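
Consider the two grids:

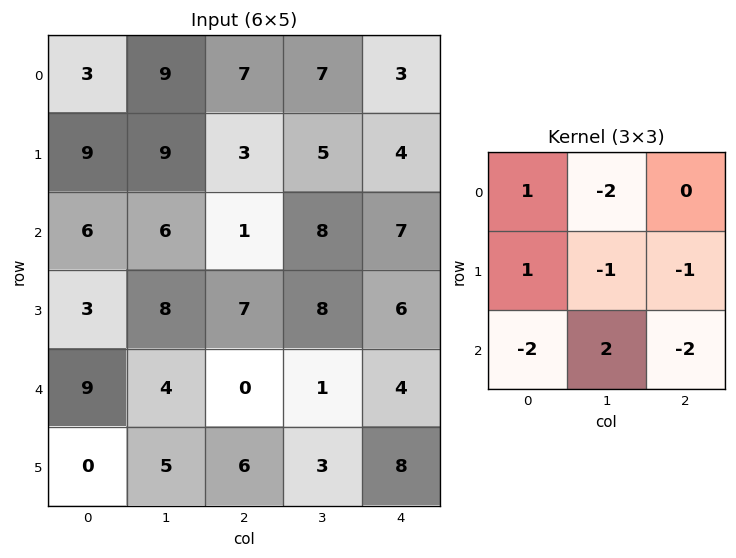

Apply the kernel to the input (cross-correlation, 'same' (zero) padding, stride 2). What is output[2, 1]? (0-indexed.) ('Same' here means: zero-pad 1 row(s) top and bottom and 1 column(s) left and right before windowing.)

-7

The receptive field on the zero-padded input at this output position is [8 7 8 / 4 0 1 / 5 6 3]. Elementwise product with the kernel and sum: 8·1 + 7·-2 + 4·1 + 0·-1 + 1·-1 + 5·-2 + 6·2 + 3·-2.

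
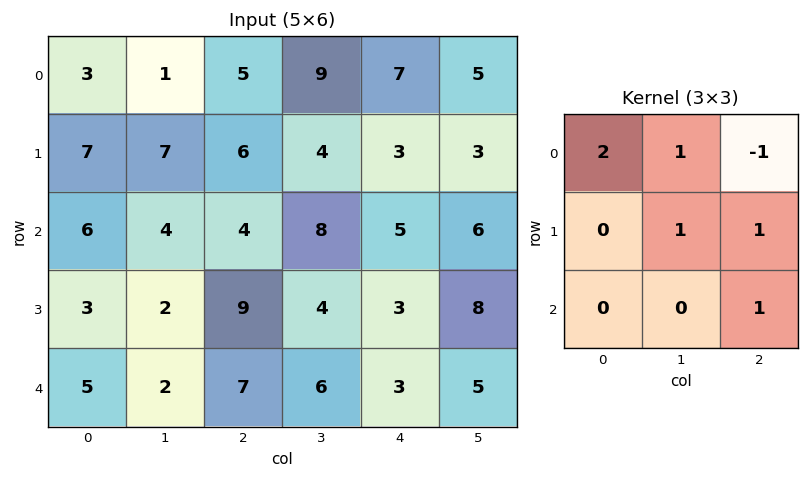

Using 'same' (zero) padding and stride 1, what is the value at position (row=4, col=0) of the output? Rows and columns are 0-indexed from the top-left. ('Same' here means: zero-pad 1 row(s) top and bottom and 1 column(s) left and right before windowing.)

The receptive field on the zero-padded input at this output position is [0 3 2 / 0 5 2 / 0 0 0]. Elementwise product with the kernel and sum: 0·2 + 3·1 + 2·-1 + 5·1 + 2·1 + 0·1.

8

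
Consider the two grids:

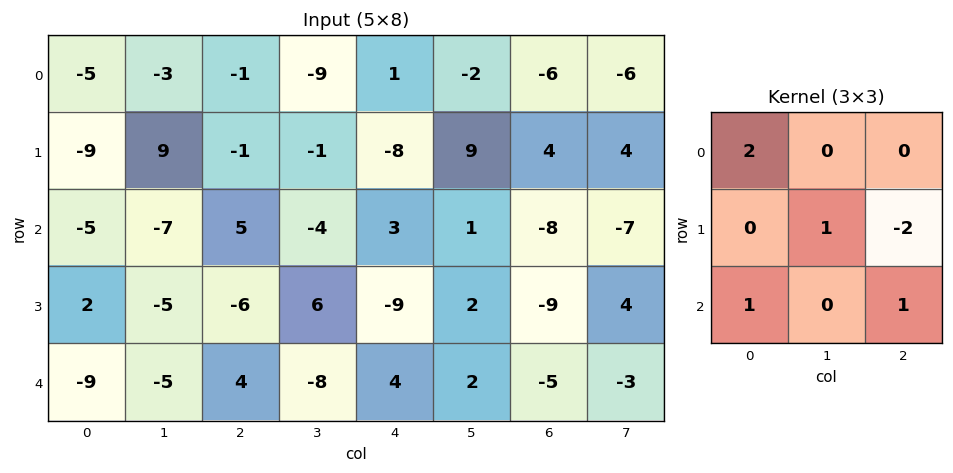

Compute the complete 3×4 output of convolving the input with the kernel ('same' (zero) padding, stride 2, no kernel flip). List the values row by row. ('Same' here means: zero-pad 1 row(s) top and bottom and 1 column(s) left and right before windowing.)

Output[0,0]: The receptive field on the zero-padded input at this output position is [0 0 0 / 0 -5 -3 / 0 -9 9]. Elementwise product with the kernel and sum: 0·2 + -5·1 + -3·-2 + 0·1 + 9·1.
Output[0,1]: The receptive field on the zero-padded input at this output position is [0 0 0 / -3 -1 -9 / 9 -1 -1]. Elementwise product with the kernel and sum: 0·2 + -1·1 + -9·-2 + 9·1 + -1·1.

10 25 13 19
4 32 7 30
1 10 12 5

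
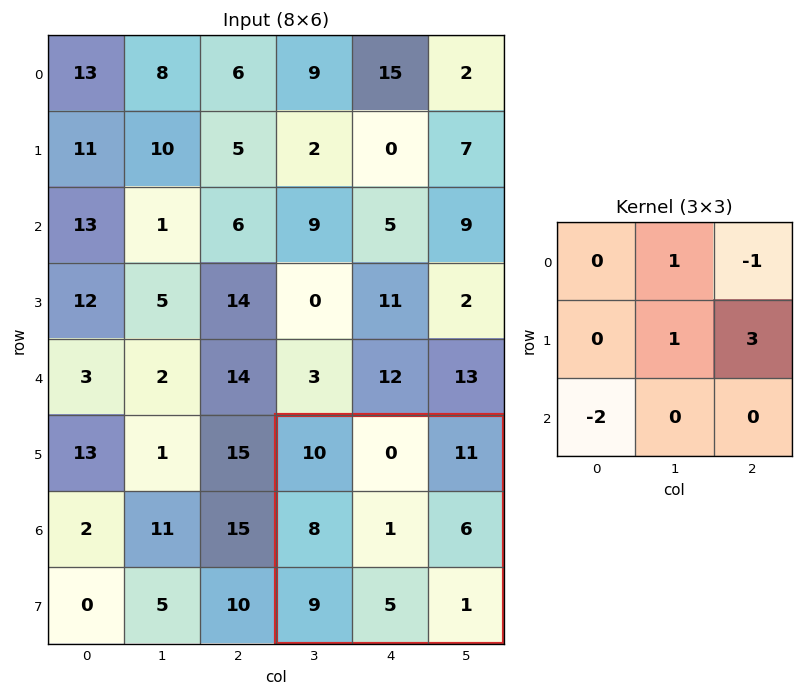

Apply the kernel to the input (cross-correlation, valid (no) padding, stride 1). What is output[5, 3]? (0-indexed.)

The receptive field on the input at this output position is [10 0 11 / 8 1 6 / 9 5 1]. Elementwise product with the kernel and sum: 0·1 + 11·-1 + 1·1 + 6·3 + 9·-2.

-10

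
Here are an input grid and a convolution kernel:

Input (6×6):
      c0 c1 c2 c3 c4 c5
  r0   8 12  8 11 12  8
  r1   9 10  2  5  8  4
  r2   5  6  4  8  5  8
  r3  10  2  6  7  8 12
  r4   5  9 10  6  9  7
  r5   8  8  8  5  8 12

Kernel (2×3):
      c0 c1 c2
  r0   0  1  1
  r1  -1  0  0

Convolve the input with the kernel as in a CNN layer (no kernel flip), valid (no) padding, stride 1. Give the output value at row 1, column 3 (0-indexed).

4

The receptive field on the input at this output position is [5 8 4 / 8 5 8]. Elementwise product with the kernel and sum: 8·1 + 4·1 + 8·-1.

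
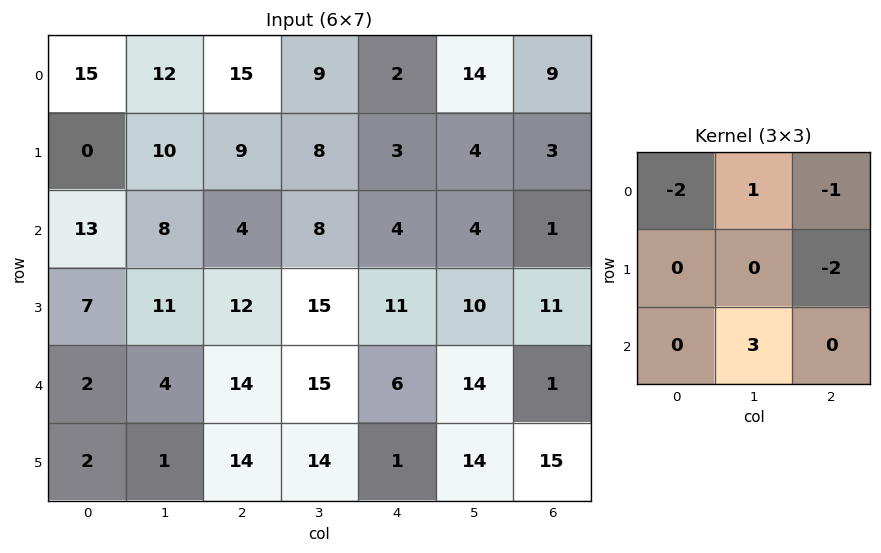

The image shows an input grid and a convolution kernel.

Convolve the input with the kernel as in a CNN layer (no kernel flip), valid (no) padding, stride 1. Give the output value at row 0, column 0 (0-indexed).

-27

The receptive field on the input at this output position is [15 12 15 / 0 10 9 / 13 8 4]. Elementwise product with the kernel and sum: 15·-2 + 12·1 + 15·-1 + 9·-2 + 8·3.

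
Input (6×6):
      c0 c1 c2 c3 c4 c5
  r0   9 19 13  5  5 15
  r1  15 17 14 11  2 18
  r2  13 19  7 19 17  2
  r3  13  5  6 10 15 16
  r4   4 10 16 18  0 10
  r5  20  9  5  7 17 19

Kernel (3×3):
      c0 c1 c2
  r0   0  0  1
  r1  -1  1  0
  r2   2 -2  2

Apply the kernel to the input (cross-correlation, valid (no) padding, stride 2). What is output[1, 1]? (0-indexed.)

17

The receptive field on the input at this output position is [7 19 17 / 6 10 15 / 16 18 0]. Elementwise product with the kernel and sum: 17·1 + 6·-1 + 10·1 + 16·2 + 18·-2 + 0·2.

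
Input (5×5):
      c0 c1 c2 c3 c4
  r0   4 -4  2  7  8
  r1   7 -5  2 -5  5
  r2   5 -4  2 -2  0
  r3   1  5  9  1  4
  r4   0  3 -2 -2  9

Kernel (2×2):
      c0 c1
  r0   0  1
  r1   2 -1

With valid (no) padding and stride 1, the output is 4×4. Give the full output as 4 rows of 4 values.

15 -10 16 -7
9 -8 1 1
-7 3 15 -2
2 17 -1 -9

Output[0,0]: The receptive field on the input at this output position is [4 -4 / 7 -5]. Elementwise product with the kernel and sum: -4·1 + 7·2 + -5·-1.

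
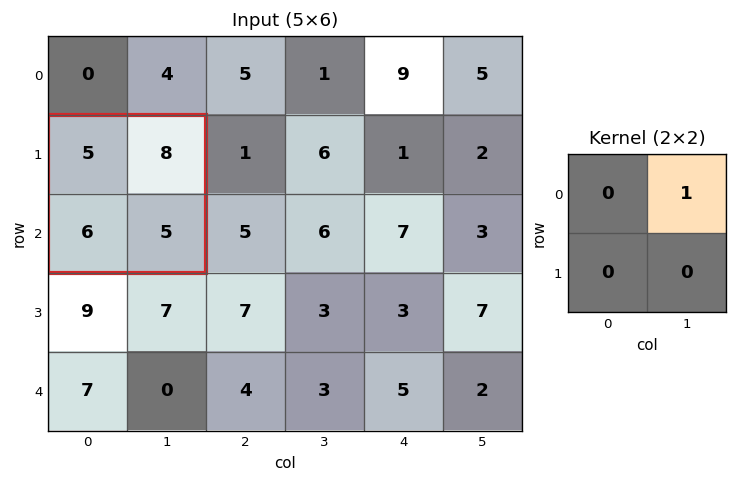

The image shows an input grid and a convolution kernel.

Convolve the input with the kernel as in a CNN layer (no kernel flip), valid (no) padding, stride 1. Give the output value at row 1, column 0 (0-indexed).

8

The receptive field on the input at this output position is [5 8 / 6 5]. Elementwise product with the kernel and sum: 8·1.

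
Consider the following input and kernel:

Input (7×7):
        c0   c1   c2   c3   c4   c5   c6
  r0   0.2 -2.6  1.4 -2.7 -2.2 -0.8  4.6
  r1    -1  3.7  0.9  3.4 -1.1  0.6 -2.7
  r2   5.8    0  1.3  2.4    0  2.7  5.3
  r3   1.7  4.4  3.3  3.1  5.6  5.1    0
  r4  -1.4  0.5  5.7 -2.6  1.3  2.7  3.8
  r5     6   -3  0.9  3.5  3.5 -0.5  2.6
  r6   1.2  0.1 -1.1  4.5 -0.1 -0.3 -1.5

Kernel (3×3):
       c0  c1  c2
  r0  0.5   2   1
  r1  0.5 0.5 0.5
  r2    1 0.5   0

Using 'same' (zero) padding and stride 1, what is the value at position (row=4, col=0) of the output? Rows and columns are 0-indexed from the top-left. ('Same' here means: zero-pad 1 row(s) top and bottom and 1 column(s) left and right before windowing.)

The receptive field on the zero-padded input at this output position is [0 1.7 4.4 / 0 -1.4 0.5 / 0 6 -3]. Elementwise product with the kernel and sum: 0·0.5 + 1.7·2 + 4.4·1 + 0·0.5 + -1.4·0.5 + 0.5·0.5 + 0·1 + 6·0.5.

10.35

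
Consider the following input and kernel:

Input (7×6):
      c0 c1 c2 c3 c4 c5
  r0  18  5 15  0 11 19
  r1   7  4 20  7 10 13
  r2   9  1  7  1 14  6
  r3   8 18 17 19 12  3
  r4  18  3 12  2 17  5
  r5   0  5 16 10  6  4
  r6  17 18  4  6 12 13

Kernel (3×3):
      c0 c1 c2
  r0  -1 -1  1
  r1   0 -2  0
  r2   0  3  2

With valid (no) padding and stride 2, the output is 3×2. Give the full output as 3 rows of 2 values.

Output[0,0]: The receptive field on the input at this output position is [18 5 15 / 7 4 20 / 9 1 7]. Elementwise product with the kernel and sum: 18·-1 + 5·-1 + 15·1 + 4·-2 + 1·3 + 7·2.
Output[0,1]: The receptive field on the input at this output position is [15 0 11 / 20 7 10 / 7 1 14]. Elementwise product with the kernel and sum: 15·-1 + 0·-1 + 11·1 + 7·-2 + 1·3 + 14·2.

1 13
-6 8
43 25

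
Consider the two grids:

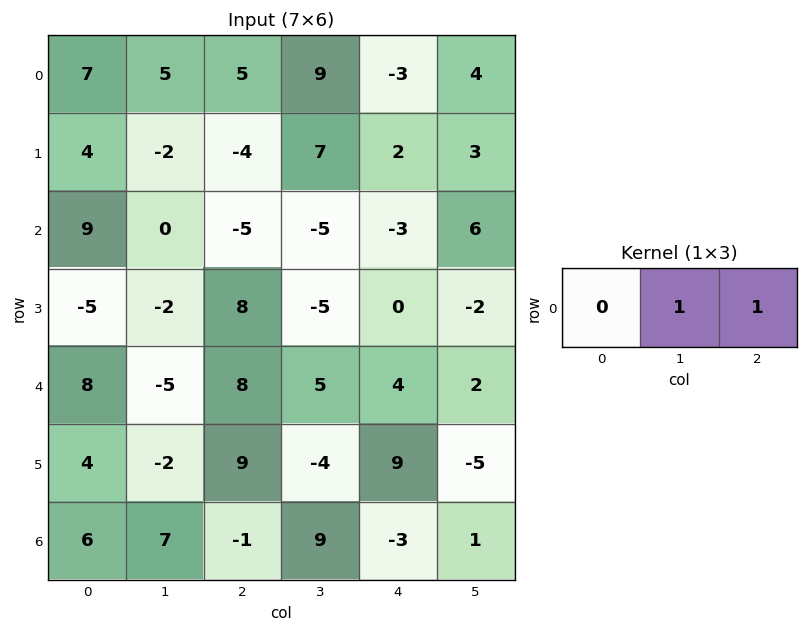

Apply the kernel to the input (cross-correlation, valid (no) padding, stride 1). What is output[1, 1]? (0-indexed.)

3

The receptive field on the input at this output position is [-2 -4 7]. Elementwise product with the kernel and sum: -4·1 + 7·1.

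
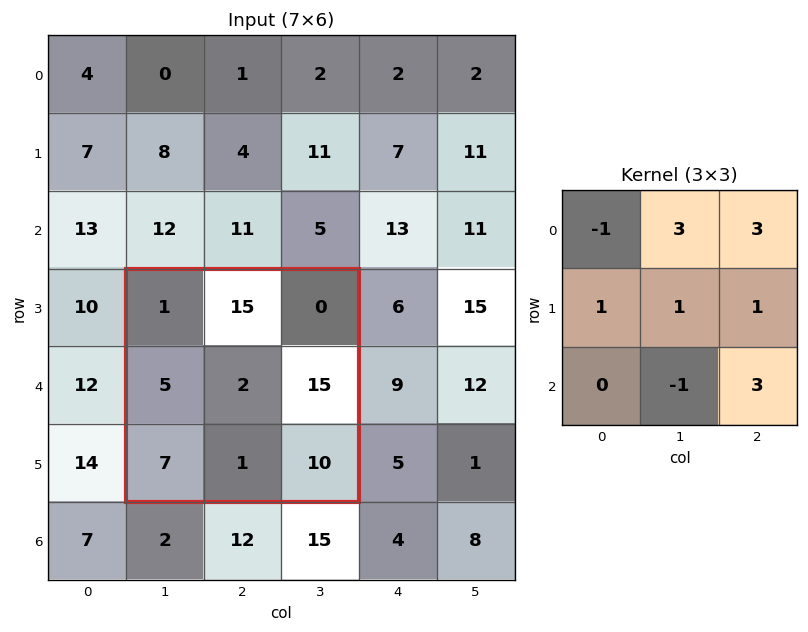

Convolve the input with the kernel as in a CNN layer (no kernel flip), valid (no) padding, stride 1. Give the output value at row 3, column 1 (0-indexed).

95

The receptive field on the input at this output position is [1 15 0 / 5 2 15 / 7 1 10]. Elementwise product with the kernel and sum: 1·-1 + 15·3 + 0·3 + 5·1 + 2·1 + 15·1 + 1·-1 + 10·3.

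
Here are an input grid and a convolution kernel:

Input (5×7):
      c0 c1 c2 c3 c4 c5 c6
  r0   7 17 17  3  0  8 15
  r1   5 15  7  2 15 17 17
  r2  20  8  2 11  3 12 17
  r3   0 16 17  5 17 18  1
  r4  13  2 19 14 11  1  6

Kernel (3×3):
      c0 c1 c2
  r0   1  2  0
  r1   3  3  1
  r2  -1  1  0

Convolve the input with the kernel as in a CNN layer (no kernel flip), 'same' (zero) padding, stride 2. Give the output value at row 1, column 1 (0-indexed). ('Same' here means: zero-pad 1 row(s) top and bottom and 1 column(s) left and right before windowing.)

The receptive field on the zero-padded input at this output position is [15 7 2 / 8 2 11 / 16 17 5]. Elementwise product with the kernel and sum: 15·1 + 7·2 + 8·3 + 2·3 + 11·1 + 16·-1 + 17·1.

71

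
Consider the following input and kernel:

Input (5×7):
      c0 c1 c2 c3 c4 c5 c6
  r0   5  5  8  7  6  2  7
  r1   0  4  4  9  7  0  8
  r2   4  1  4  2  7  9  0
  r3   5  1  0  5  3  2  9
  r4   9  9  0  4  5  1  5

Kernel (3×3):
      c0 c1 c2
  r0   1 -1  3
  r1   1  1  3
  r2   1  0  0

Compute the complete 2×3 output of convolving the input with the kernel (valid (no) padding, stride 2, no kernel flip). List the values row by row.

Output[0,0]: The receptive field on the input at this output position is [5 5 8 / 0 4 4 / 4 1 4]. Elementwise product with the kernel and sum: 5·1 + 5·-1 + 8·3 + 0·1 + 4·1 + 4·3 + 4·1.
Output[0,1]: The receptive field on the input at this output position is [8 7 6 / 4 9 7 / 4 2 7]. Elementwise product with the kernel and sum: 8·1 + 7·-1 + 6·3 + 4·1 + 9·1 + 7·3 + 4·1.

44 57 63
30 37 35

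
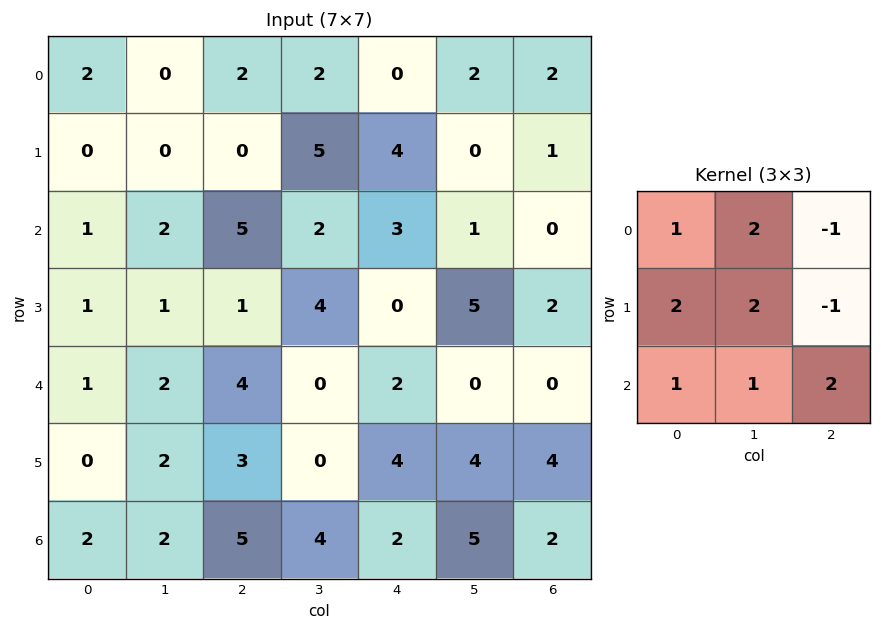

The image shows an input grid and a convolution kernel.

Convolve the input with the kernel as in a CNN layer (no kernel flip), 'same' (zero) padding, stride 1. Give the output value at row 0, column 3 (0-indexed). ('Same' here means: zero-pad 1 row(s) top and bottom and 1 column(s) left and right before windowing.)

21

The receptive field on the zero-padded input at this output position is [0 0 0 / 2 2 0 / 0 5 4]. Elementwise product with the kernel and sum: 0·1 + 0·2 + 0·-1 + 2·2 + 2·2 + 0·-1 + 0·1 + 5·1 + 4·2.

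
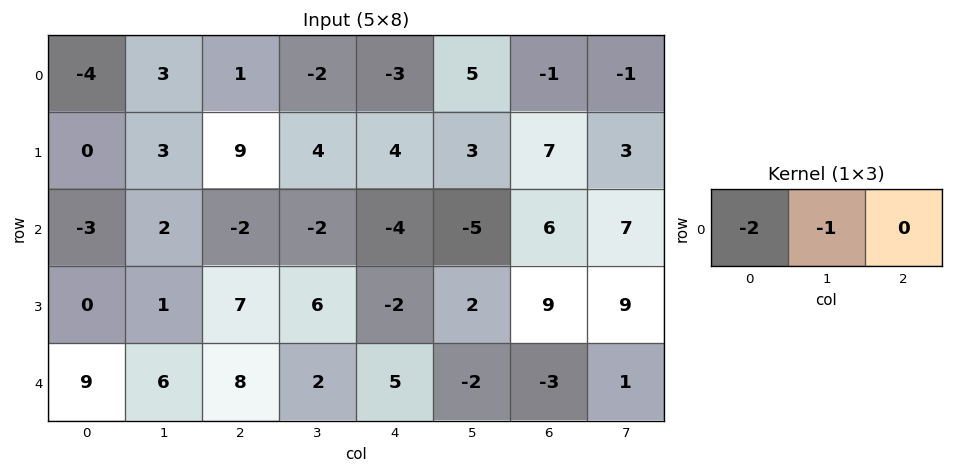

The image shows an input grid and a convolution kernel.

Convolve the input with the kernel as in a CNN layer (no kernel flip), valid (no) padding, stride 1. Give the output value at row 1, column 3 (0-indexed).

-12

The receptive field on the input at this output position is [4 4 3]. Elementwise product with the kernel and sum: 4·-2 + 4·-1.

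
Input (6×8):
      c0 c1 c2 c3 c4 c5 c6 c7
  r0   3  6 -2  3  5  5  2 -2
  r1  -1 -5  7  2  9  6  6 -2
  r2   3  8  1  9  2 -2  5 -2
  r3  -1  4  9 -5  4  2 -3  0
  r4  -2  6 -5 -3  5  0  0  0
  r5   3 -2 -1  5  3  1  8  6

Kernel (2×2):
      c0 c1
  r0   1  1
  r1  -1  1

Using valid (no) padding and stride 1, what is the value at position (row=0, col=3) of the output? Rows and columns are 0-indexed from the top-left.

15

The receptive field on the input at this output position is [3 5 / 2 9]. Elementwise product with the kernel and sum: 3·1 + 5·1 + 2·-1 + 9·1.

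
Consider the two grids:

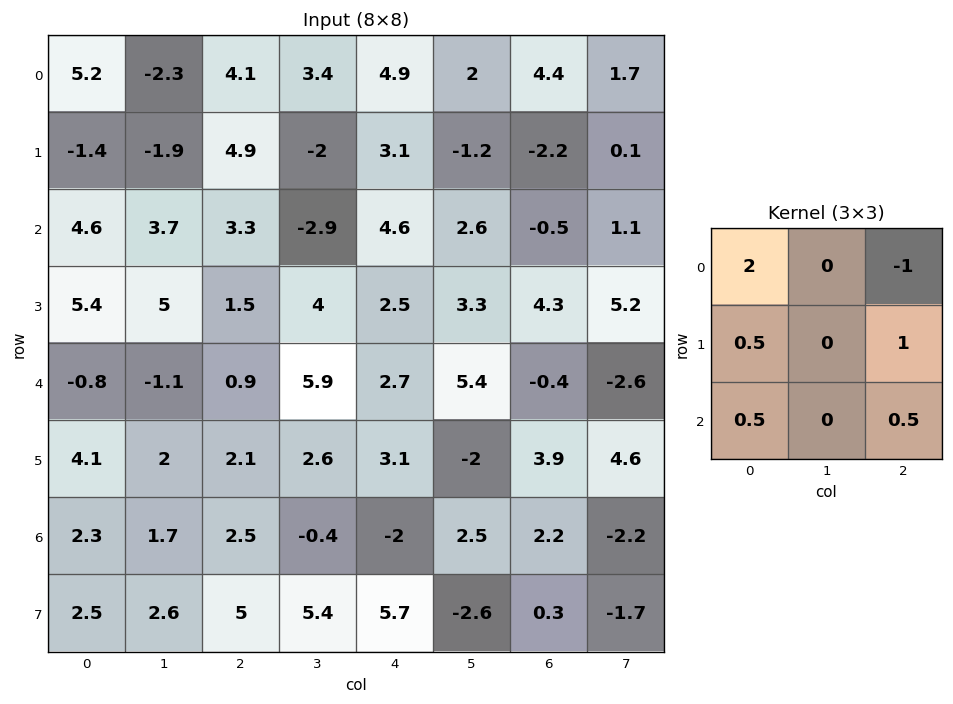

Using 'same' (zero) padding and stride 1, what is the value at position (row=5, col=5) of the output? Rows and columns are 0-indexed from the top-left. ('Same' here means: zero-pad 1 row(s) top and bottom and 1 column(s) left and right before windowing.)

The receptive field on the zero-padded input at this output position is [2.7 5.4 -0.4 / 3.1 -2 3.9 / -2 2.5 2.2]. Elementwise product with the kernel and sum: 2.7·2 + -0.4·-1 + 3.1·0.5 + 3.9·1 + -2·0.5 + 2.2·0.5.

11.35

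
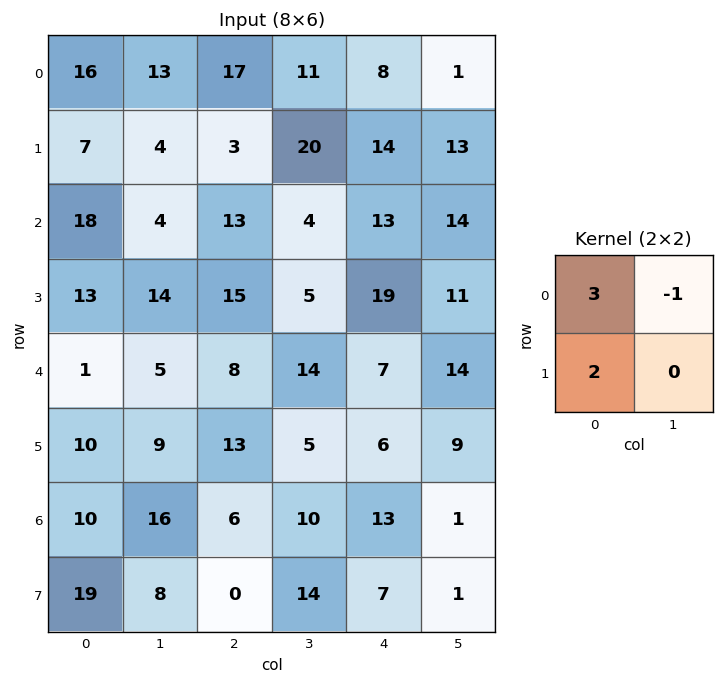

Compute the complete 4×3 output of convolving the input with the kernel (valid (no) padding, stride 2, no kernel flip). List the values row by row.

49 46 51
76 65 63
18 36 19
52 8 52

Output[0,0]: The receptive field on the input at this output position is [16 13 / 7 4]. Elementwise product with the kernel and sum: 16·3 + 13·-1 + 7·2.
Output[0,1]: The receptive field on the input at this output position is [17 11 / 3 20]. Elementwise product with the kernel and sum: 17·3 + 11·-1 + 3·2.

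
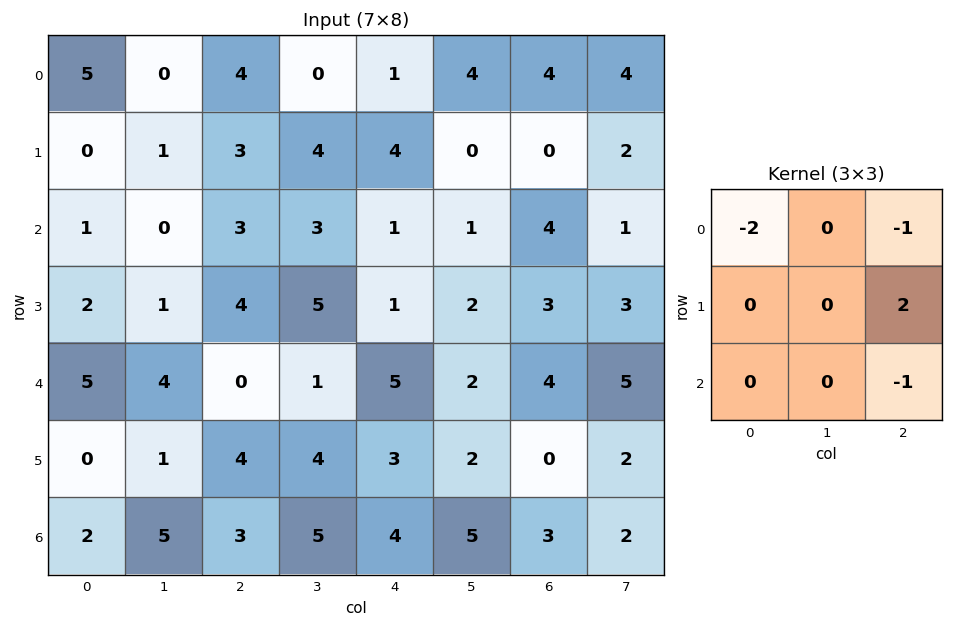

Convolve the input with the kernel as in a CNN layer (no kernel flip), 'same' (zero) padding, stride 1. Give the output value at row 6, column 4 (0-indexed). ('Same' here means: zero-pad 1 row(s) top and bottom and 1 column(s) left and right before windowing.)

The receptive field on the zero-padded input at this output position is [4 3 2 / 5 4 5 / 0 0 0]. Elementwise product with the kernel and sum: 4·-2 + 2·-1 + 5·2 + 0·-1.

0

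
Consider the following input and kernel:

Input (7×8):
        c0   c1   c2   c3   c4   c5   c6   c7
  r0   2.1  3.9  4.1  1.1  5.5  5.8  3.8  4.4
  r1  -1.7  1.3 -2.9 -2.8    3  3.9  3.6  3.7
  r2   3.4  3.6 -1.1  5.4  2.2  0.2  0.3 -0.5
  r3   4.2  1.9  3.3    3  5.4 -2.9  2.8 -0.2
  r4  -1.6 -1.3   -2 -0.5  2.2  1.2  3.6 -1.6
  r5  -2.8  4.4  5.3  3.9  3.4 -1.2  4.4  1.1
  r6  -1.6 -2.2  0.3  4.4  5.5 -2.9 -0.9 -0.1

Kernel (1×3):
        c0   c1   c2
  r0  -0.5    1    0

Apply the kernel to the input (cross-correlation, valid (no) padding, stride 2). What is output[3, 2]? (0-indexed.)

-5.65

The receptive field on the input at this output position is [5.5 -2.9 -0.9]. Elementwise product with the kernel and sum: 5.5·-0.5 + -2.9·1.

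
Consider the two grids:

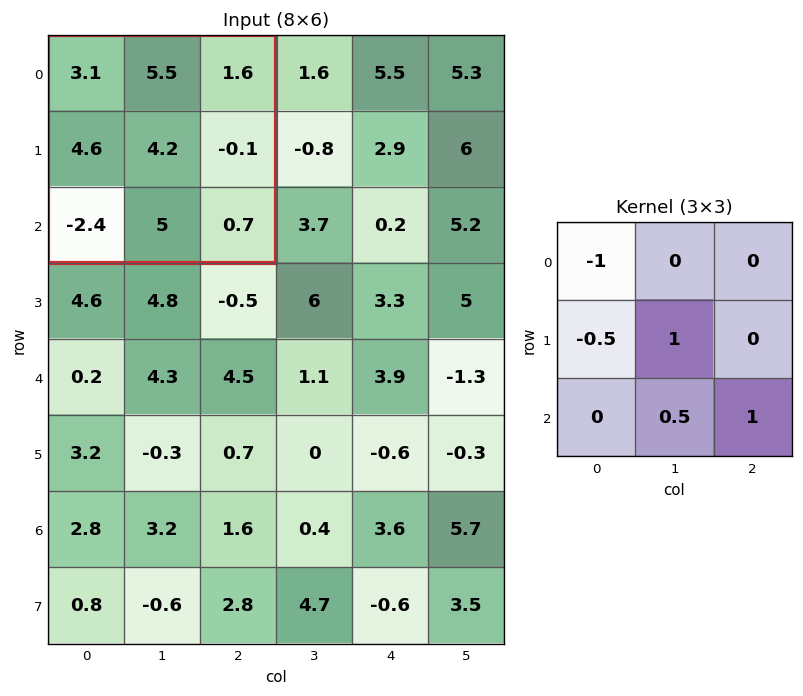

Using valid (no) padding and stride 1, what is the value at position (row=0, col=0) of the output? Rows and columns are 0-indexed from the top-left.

2

The receptive field on the input at this output position is [3.1 5.5 1.6 / 4.6 4.2 -0.1 / -2.4 5 0.7]. Elementwise product with the kernel and sum: 3.1·-1 + 4.6·-0.5 + 4.2·1 + 5·0.5 + 0.7·1.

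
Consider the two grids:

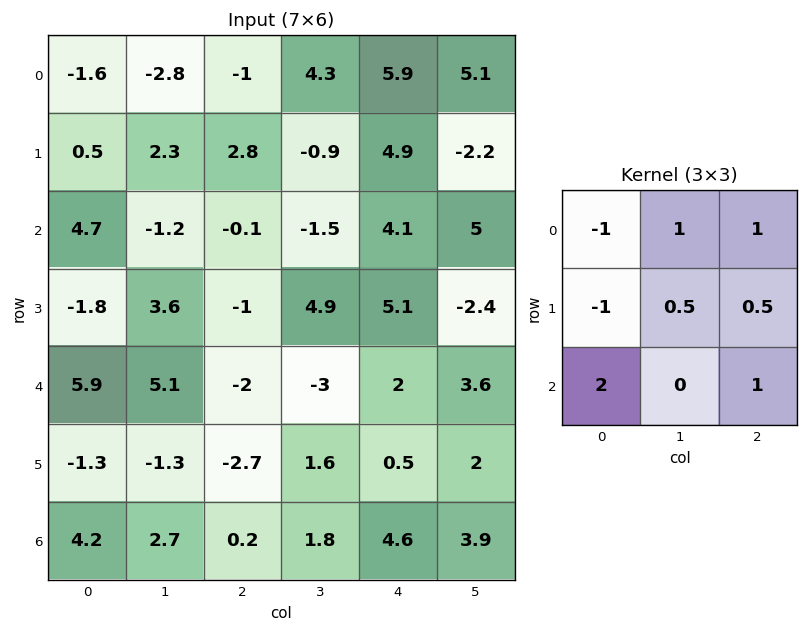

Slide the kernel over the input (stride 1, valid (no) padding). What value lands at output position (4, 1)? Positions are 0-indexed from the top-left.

-2.15

The receptive field on the input at this output position is [5.1 -2 -3 / -1.3 -2.7 1.6 / 2.7 0.2 1.8]. Elementwise product with the kernel and sum: 5.1·-1 + -2·1 + -3·1 + -1.3·-1 + -2.7·0.5 + 1.6·0.5 + 2.7·2 + 1.8·1.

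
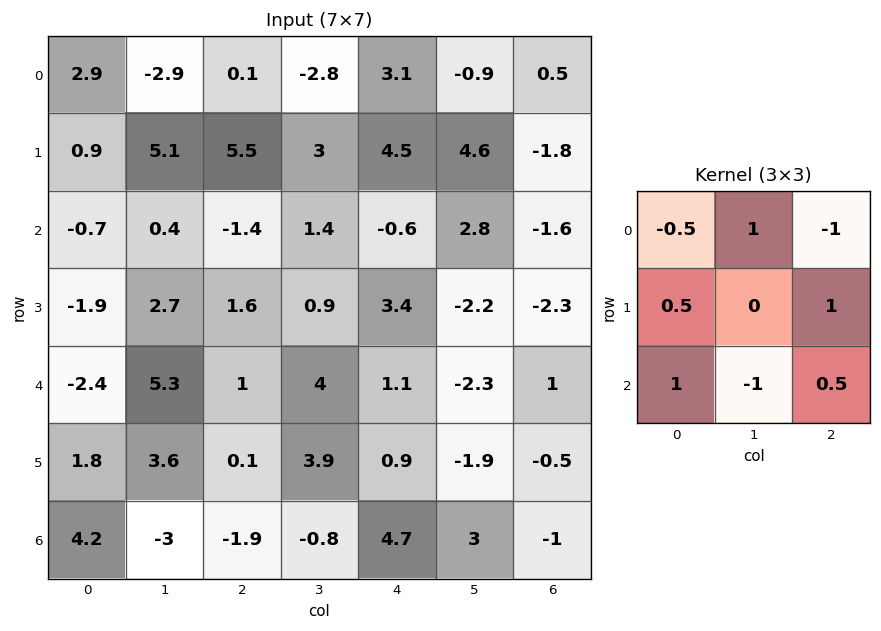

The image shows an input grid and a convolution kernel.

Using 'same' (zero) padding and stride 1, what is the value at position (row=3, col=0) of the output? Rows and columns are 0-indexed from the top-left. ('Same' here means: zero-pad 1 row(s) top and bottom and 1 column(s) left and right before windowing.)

The receptive field on the zero-padded input at this output position is [0 -0.7 0.4 / 0 -1.9 2.7 / 0 -2.4 5.3]. Elementwise product with the kernel and sum: 0·-0.5 + -0.7·1 + 0.4·-1 + 0·0.5 + 2.7·1 + 0·1 + -2.4·-1 + 5.3·0.5.

6.65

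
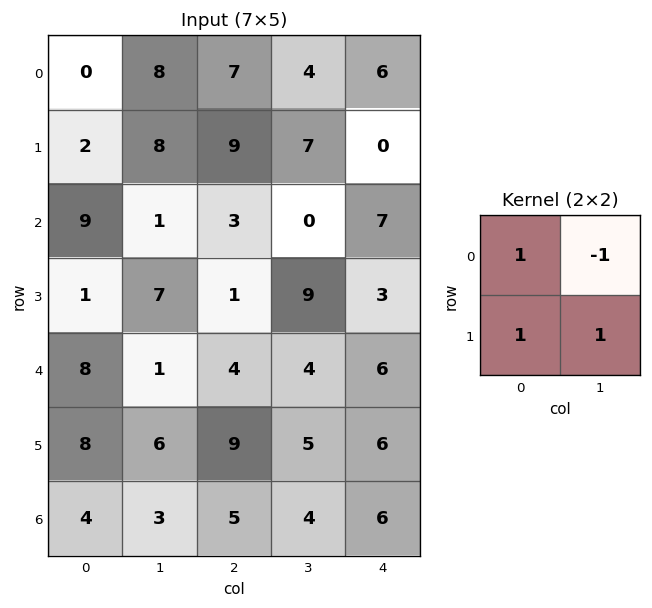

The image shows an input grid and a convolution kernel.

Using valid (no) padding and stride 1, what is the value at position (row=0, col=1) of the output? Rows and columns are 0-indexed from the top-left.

18

The receptive field on the input at this output position is [8 7 / 8 9]. Elementwise product with the kernel and sum: 8·1 + 7·-1 + 8·1 + 9·1.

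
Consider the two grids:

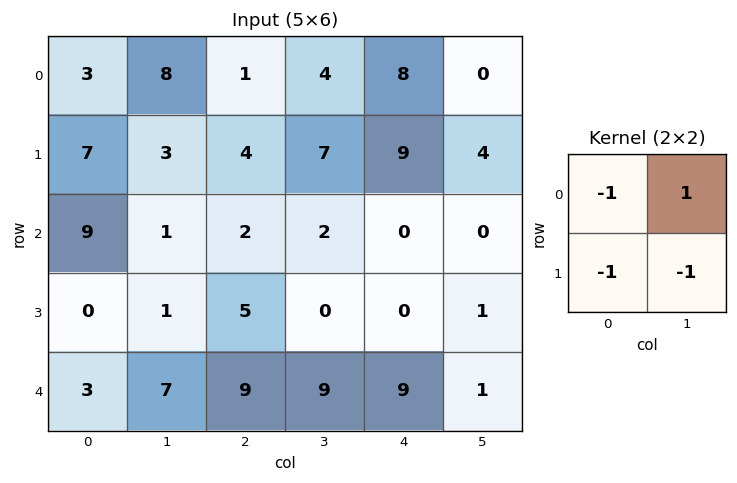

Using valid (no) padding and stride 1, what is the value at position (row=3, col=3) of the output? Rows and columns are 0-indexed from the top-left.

The receptive field on the input at this output position is [0 0 / 9 9]. Elementwise product with the kernel and sum: 0·-1 + 0·1 + 9·-1 + 9·-1.

-18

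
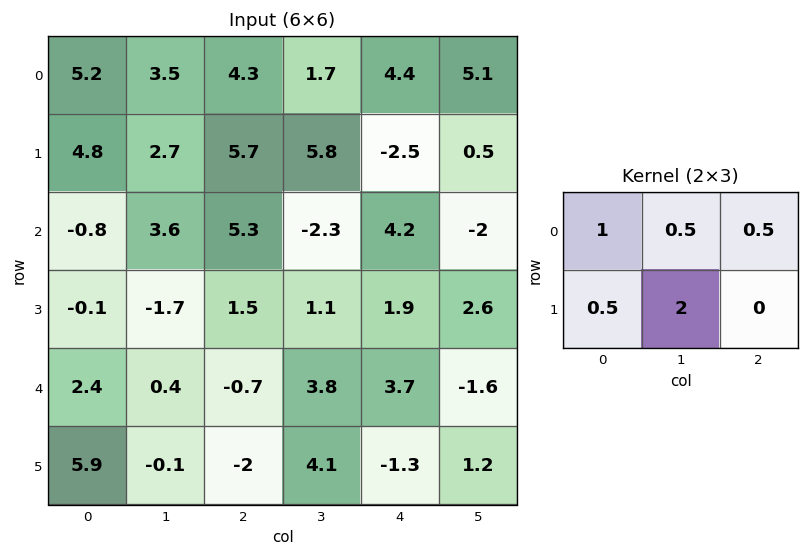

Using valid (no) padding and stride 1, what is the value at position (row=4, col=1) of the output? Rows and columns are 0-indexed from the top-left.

The receptive field on the input at this output position is [0.4 -0.7 3.8 / -0.1 -2 4.1]. Elementwise product with the kernel and sum: 0.4·1 + -0.7·0.5 + 3.8·0.5 + -0.1·0.5 + -2·2.

-2.1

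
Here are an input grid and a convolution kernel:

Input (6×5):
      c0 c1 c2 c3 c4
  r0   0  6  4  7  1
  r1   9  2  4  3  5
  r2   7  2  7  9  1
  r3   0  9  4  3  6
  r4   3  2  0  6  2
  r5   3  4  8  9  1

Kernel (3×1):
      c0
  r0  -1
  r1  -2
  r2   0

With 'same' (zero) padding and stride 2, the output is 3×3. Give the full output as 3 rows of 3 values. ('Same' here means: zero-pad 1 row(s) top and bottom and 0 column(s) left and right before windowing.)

0 -8 -2
-23 -18 -7
-6 -4 -10

Output[0,0]: The receptive field on the zero-padded input at this output position is [0 / 0 / 9]. Elementwise product with the kernel and sum: 0·-1 + 0·-2.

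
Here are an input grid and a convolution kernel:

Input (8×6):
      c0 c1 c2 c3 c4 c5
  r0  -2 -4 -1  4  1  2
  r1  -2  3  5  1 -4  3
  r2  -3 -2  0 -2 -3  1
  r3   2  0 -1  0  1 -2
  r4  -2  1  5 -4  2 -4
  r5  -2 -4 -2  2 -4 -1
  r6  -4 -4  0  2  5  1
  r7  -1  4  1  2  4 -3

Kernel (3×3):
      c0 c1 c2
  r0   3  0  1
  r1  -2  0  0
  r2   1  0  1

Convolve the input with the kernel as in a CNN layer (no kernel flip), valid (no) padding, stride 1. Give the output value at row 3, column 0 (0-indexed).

5

The receptive field on the input at this output position is [2 0 -1 / -2 1 5 / -2 -4 -2]. Elementwise product with the kernel and sum: 2·3 + -1·1 + -2·-2 + -2·1 + -2·1.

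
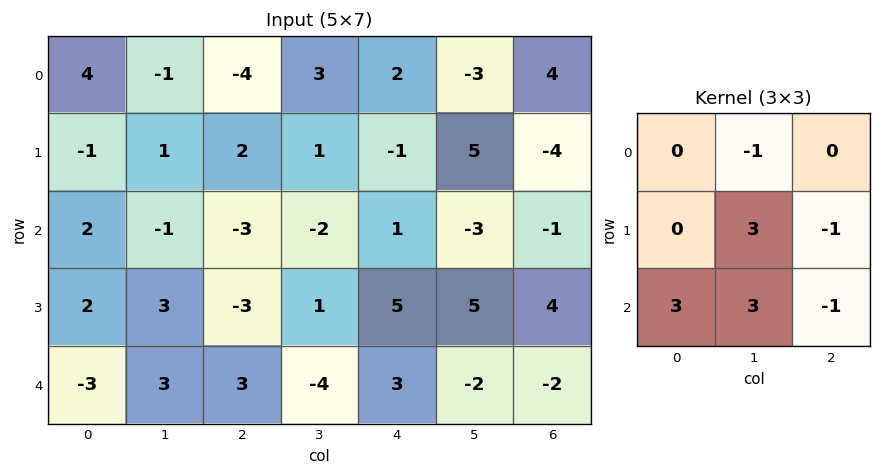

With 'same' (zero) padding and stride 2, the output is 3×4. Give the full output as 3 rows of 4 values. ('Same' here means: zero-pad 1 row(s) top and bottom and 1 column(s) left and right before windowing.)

9 -7 4 15
11 -10 20 28
-14 16 6 -10

Output[0,0]: The receptive field on the zero-padded input at this output position is [0 0 0 / 0 4 -1 / 0 -1 1]. Elementwise product with the kernel and sum: 0·-1 + 4·3 + -1·-1 + 0·3 + -1·3 + 1·-1.
Output[0,1]: The receptive field on the zero-padded input at this output position is [0 0 0 / -1 -4 3 / 1 2 1]. Elementwise product with the kernel and sum: 0·-1 + -4·3 + 3·-1 + 1·3 + 2·3 + 1·-1.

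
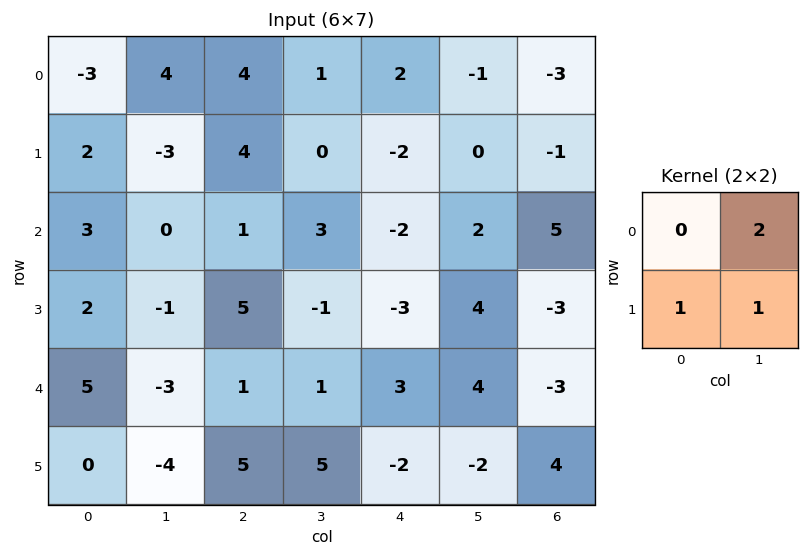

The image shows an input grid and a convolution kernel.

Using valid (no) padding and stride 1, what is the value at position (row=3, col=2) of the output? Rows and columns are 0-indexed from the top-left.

The receptive field on the input at this output position is [5 -1 / 1 1]. Elementwise product with the kernel and sum: -1·2 + 1·1 + 1·1.

0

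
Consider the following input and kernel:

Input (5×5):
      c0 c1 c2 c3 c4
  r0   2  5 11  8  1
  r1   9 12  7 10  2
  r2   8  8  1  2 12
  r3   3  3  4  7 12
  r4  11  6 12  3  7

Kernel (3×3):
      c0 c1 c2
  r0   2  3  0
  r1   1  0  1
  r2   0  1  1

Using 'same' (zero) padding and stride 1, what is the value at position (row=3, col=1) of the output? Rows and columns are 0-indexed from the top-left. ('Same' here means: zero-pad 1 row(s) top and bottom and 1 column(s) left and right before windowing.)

65

The receptive field on the zero-padded input at this output position is [8 8 1 / 3 3 4 / 11 6 12]. Elementwise product with the kernel and sum: 8·2 + 8·3 + 3·1 + 4·1 + 6·1 + 12·1.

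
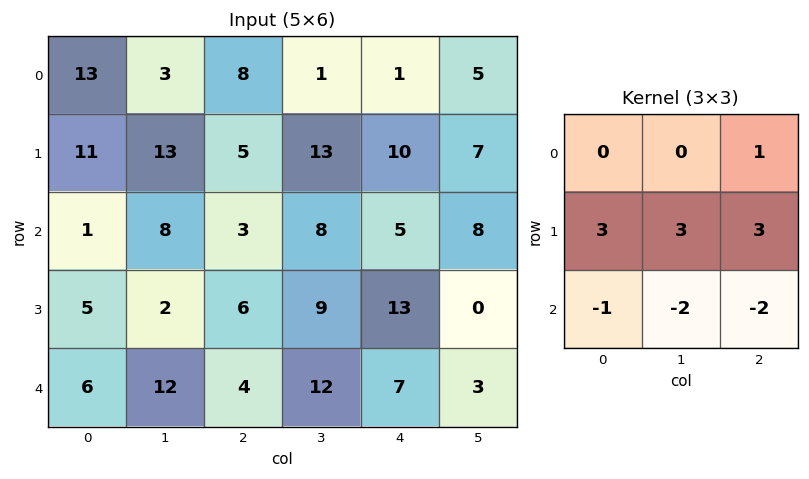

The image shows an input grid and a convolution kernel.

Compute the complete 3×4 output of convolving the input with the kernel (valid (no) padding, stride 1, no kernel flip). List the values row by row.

72 64 56 61
20 38 8 35
4 15 47 42

Output[0,0]: The receptive field on the input at this output position is [13 3 8 / 11 13 5 / 1 8 3]. Elementwise product with the kernel and sum: 8·1 + 11·3 + 13·3 + 5·3 + 1·-1 + 8·-2 + 3·-2.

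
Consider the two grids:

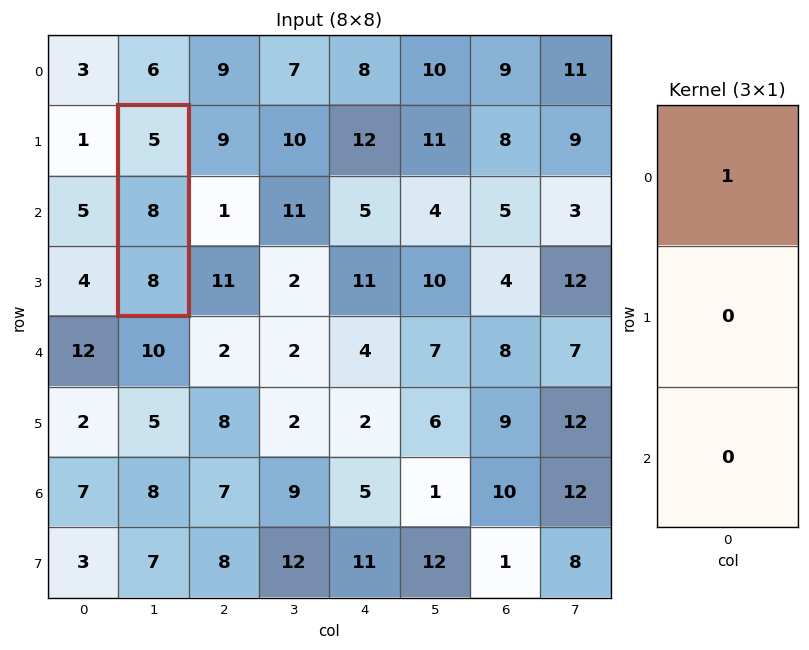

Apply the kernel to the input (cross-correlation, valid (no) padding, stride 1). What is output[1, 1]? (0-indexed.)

The receptive field on the input at this output position is [5 / 8 / 8]. Elementwise product with the kernel and sum: 5·1.

5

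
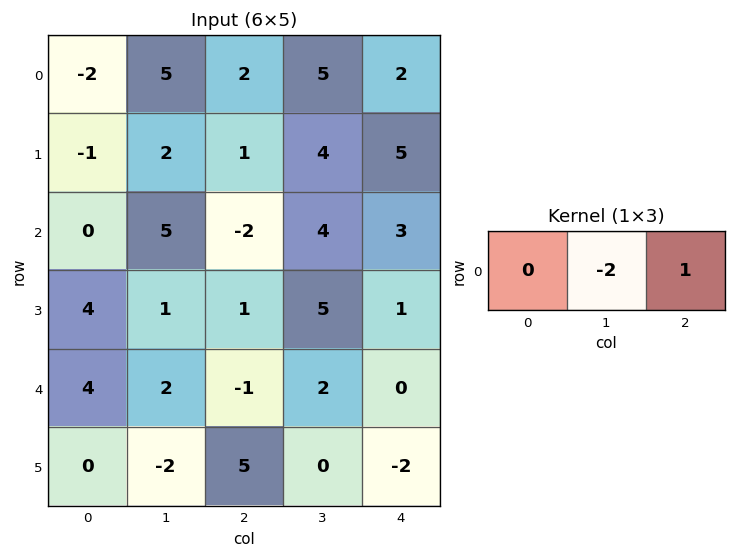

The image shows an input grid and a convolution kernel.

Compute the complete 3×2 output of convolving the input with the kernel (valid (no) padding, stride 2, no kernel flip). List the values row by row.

-8 -8
-12 -5
-5 -4

Output[0,0]: The receptive field on the input at this output position is [-2 5 2]. Elementwise product with the kernel and sum: 5·-2 + 2·1.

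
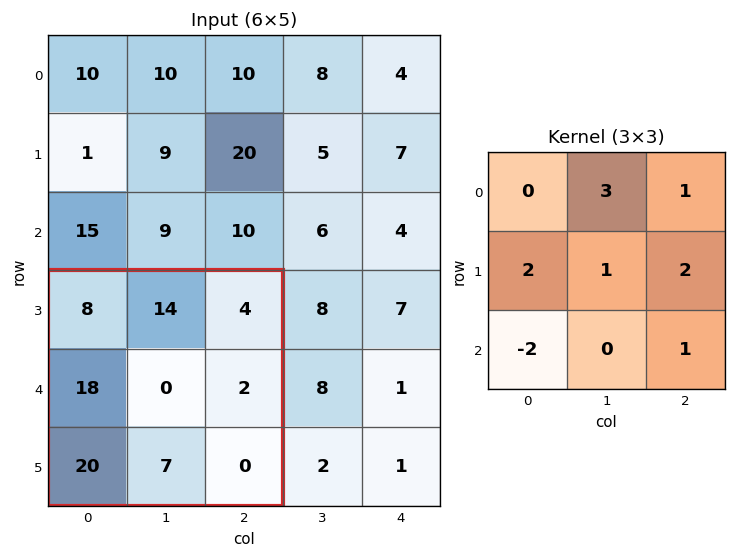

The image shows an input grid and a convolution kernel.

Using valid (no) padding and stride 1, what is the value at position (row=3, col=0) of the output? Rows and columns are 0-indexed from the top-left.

The receptive field on the input at this output position is [8 14 4 / 18 0 2 / 20 7 0]. Elementwise product with the kernel and sum: 14·3 + 4·1 + 18·2 + 0·1 + 2·2 + 20·-2 + 0·1.

46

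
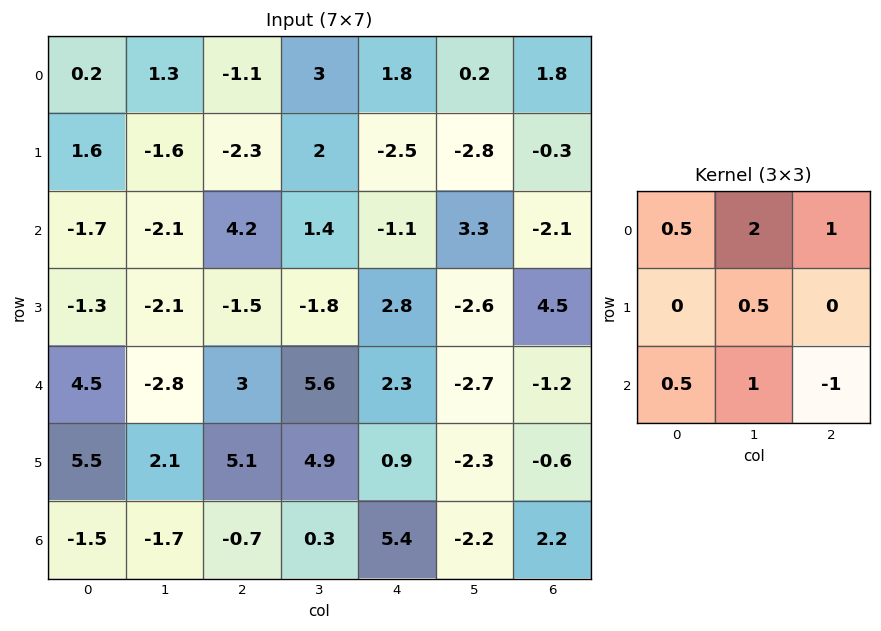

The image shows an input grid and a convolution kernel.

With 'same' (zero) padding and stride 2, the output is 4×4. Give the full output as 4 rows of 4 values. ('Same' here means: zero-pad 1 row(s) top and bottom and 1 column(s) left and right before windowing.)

3.3 -5.65 2.2 -0.8
1.55 -2.05 -2.85 0.15
0.95 -3.1 8.9 5.35
12.35 15.8 4.65 -1.25

Output[0,0]: The receptive field on the zero-padded input at this output position is [0 0 0 / 0 0.2 1.3 / 0 1.6 -1.6]. Elementwise product with the kernel and sum: 0·0.5 + 0·2 + 0·1 + 0.2·0.5 + 0·0.5 + 1.6·1 + -1.6·-1.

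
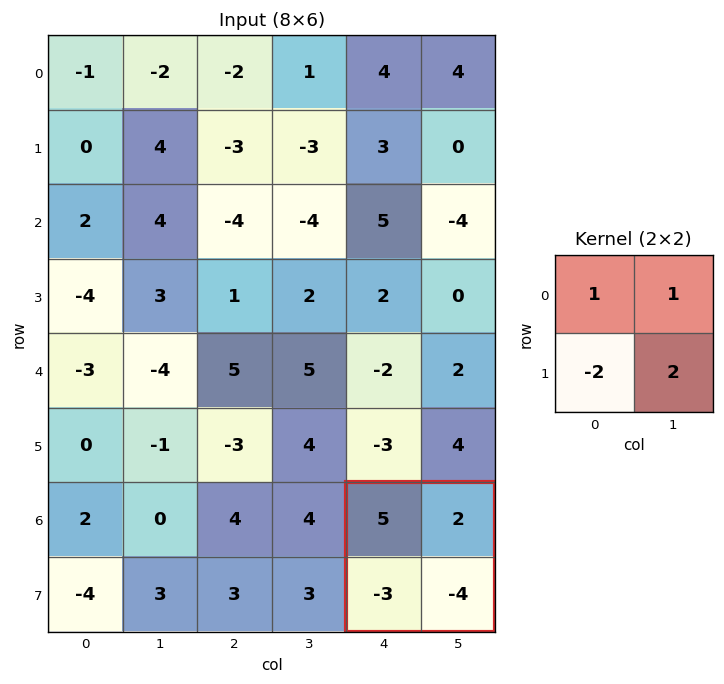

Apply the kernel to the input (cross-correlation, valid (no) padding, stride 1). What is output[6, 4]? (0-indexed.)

5

The receptive field on the input at this output position is [5 2 / -3 -4]. Elementwise product with the kernel and sum: 5·1 + 2·1 + -3·-2 + -4·2.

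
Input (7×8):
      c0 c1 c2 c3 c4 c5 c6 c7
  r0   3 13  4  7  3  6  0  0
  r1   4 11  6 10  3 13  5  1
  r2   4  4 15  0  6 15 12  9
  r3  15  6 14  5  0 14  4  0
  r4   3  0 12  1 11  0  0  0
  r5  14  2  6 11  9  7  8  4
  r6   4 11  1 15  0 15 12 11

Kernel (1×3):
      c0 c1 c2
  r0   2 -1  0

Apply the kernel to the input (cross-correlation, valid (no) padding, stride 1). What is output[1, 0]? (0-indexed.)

-3

The receptive field on the input at this output position is [4 11 6]. Elementwise product with the kernel and sum: 4·2 + 11·-1.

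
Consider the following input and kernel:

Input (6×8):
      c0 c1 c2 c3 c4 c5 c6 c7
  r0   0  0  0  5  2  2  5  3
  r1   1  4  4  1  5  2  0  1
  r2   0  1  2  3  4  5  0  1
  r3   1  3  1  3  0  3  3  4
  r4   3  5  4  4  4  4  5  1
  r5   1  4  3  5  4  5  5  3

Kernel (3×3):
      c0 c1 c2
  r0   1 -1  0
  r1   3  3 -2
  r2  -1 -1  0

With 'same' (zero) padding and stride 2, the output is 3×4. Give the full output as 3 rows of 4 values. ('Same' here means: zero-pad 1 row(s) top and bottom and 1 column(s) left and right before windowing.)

-1 -18 11 13
-4 -1 4 9
-3 14 10 15

Output[0,0]: The receptive field on the zero-padded input at this output position is [0 0 0 / 0 0 0 / 0 1 4]. Elementwise product with the kernel and sum: 0·1 + 0·-1 + 0·3 + 0·3 + 0·-2 + 0·-1 + 1·-1.
Output[0,1]: The receptive field on the zero-padded input at this output position is [0 0 0 / 0 0 5 / 4 4 1]. Elementwise product with the kernel and sum: 0·1 + 0·-1 + 0·3 + 0·3 + 5·-2 + 4·-1 + 4·-1.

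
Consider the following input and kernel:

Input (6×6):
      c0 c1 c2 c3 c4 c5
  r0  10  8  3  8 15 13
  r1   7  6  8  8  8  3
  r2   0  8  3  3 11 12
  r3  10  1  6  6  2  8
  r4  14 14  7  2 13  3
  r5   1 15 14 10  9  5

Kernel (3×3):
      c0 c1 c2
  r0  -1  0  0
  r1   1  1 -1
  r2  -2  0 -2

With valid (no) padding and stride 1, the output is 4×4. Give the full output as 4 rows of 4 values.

Output[0,0]: The receptive field on the input at this output position is [10 8 3 / 7 6 8 / 0 8 3]. Elementwise product with the kernel and sum: 10·-1 + 7·1 + 6·1 + 8·-1 + 0·-2 + 3·-2.

-11 -24 -23 -25
-34 -12 -29 -34
-37 -39 -33 -13
-19 -32 -56 -24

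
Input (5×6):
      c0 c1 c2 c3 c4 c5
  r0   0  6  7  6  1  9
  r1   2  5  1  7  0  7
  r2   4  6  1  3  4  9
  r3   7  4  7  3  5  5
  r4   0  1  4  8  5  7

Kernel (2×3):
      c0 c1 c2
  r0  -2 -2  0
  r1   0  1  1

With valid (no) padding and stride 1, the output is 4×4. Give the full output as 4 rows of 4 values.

Output[0,0]: The receptive field on the input at this output position is [0 6 7 / 2 5 1]. Elementwise product with the kernel and sum: 0·-2 + 6·-2 + 5·1 + 1·1.

-6 -18 -19 -7
-7 -8 -9 -1
-9 -4 0 -4
-17 -10 -7 -4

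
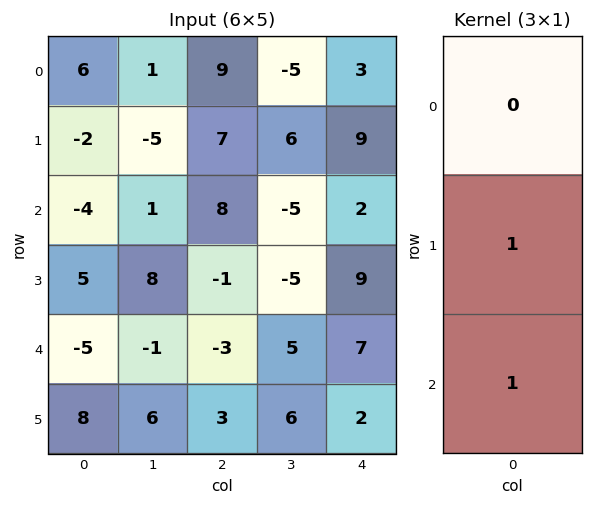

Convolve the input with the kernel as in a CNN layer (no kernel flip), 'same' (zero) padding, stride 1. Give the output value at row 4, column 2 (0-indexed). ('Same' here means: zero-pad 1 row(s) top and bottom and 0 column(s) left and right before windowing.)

0

The receptive field on the zero-padded input at this output position is [-1 / -3 / 3]. Elementwise product with the kernel and sum: -3·1 + 3·1.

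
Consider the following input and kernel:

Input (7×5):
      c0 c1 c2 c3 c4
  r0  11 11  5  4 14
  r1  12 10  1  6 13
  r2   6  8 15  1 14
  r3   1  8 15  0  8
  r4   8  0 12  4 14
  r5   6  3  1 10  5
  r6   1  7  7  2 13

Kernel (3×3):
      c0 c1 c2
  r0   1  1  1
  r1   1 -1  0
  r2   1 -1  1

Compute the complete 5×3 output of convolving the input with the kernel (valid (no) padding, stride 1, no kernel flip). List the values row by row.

42 23 46
29 3 57
42 9 67
36 23 27
24 20 39

Output[0,0]: The receptive field on the input at this output position is [11 11 5 / 12 10 1 / 6 8 15]. Elementwise product with the kernel and sum: 11·1 + 11·1 + 5·1 + 12·1 + 10·-1 + 6·1 + 8·-1 + 15·1.
Output[0,1]: The receptive field on the input at this output position is [11 5 4 / 10 1 6 / 8 15 1]. Elementwise product with the kernel and sum: 11·1 + 5·1 + 4·1 + 10·1 + 1·-1 + 8·1 + 15·-1 + 1·1.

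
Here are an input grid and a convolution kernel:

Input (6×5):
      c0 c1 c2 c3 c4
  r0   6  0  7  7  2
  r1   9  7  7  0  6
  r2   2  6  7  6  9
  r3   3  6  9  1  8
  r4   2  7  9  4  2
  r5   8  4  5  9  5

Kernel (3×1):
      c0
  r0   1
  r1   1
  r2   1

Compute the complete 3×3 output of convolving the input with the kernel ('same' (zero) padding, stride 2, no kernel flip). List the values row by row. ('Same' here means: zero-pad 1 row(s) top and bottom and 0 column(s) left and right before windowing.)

Output[0,0]: The receptive field on the zero-padded input at this output position is [0 / 6 / 9]. Elementwise product with the kernel and sum: 0·1 + 6·1 + 9·1.
Output[0,1]: The receptive field on the zero-padded input at this output position is [0 / 7 / 7]. Elementwise product with the kernel and sum: 0·1 + 7·1 + 7·1.

15 14 8
14 23 23
13 23 15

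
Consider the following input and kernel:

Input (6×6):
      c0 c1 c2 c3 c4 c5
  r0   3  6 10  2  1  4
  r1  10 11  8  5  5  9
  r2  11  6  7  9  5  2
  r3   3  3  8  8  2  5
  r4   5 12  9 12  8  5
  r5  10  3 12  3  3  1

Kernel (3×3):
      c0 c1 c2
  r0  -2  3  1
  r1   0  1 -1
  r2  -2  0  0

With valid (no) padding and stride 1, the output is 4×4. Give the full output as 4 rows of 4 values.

3 11 -27 -19
14 -1 -8 1
-12 -6 6 -28
-6 17 -10 -8

Output[0,0]: The receptive field on the input at this output position is [3 6 10 / 10 11 8 / 11 6 7]. Elementwise product with the kernel and sum: 3·-2 + 6·3 + 10·1 + 11·1 + 8·-1 + 11·-2.
Output[0,1]: The receptive field on the input at this output position is [6 10 2 / 11 8 5 / 6 7 9]. Elementwise product with the kernel and sum: 6·-2 + 10·3 + 2·1 + 8·1 + 5·-1 + 6·-2.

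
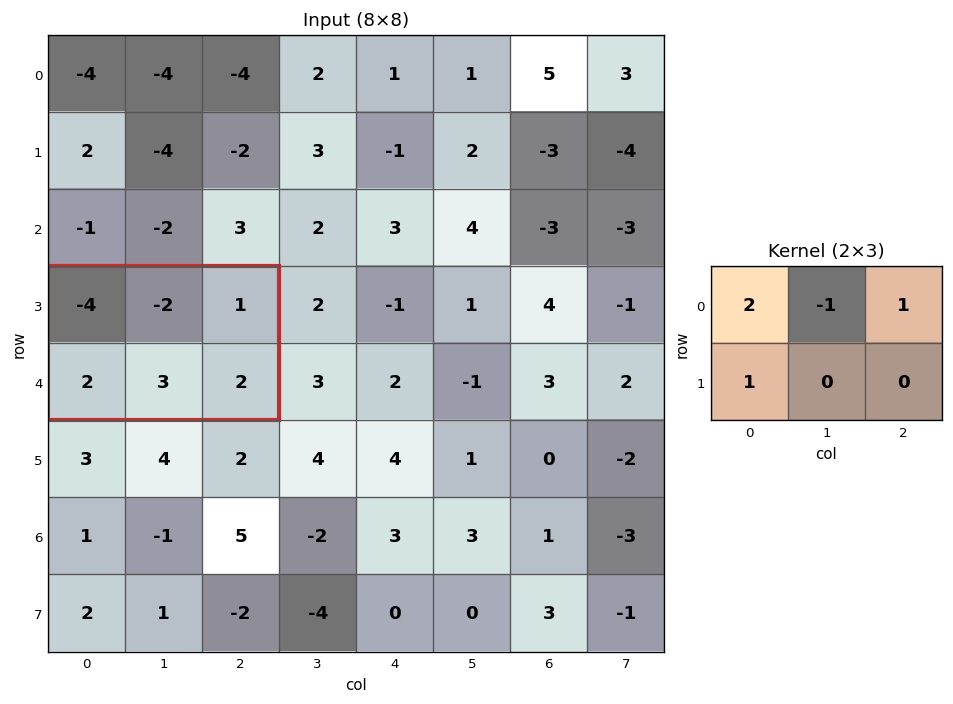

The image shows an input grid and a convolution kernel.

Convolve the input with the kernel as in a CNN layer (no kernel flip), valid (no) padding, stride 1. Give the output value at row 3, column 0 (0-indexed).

The receptive field on the input at this output position is [-4 -2 1 / 2 3 2]. Elementwise product with the kernel and sum: -4·2 + -2·-1 + 1·1 + 2·1.

-3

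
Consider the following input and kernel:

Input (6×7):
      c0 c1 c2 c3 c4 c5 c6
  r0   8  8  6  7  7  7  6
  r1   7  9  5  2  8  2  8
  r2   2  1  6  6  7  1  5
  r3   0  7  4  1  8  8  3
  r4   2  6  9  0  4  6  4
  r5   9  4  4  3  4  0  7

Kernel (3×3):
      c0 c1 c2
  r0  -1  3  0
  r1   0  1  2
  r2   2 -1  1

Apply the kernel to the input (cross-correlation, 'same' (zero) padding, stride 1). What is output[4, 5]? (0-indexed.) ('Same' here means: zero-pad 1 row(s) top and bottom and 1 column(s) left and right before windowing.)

45

The receptive field on the zero-padded input at this output position is [8 8 3 / 4 6 4 / 4 0 7]. Elementwise product with the kernel and sum: 8·-1 + 8·3 + 6·1 + 4·2 + 4·2 + 0·-1 + 7·1.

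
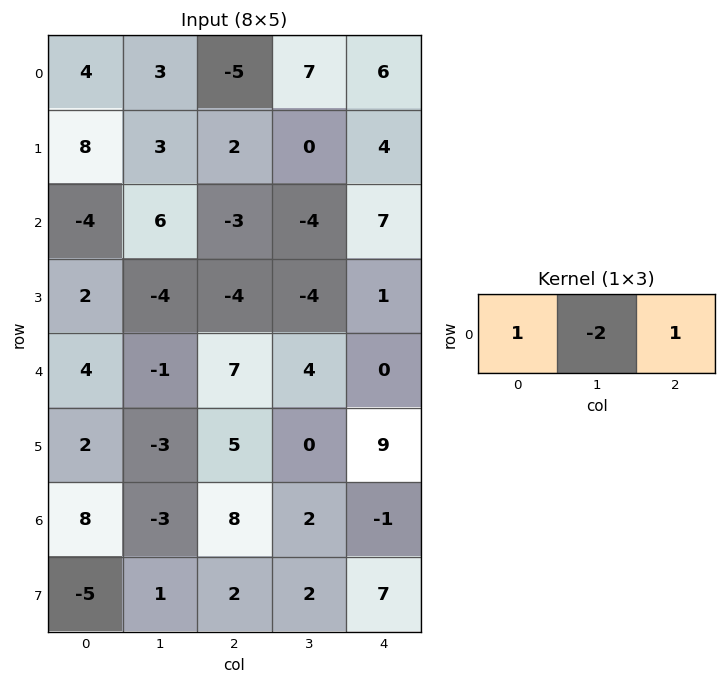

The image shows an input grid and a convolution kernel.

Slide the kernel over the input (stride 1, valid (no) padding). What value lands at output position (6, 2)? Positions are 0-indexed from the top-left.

The receptive field on the input at this output position is [8 2 -1]. Elementwise product with the kernel and sum: 8·1 + 2·-2 + -1·1.

3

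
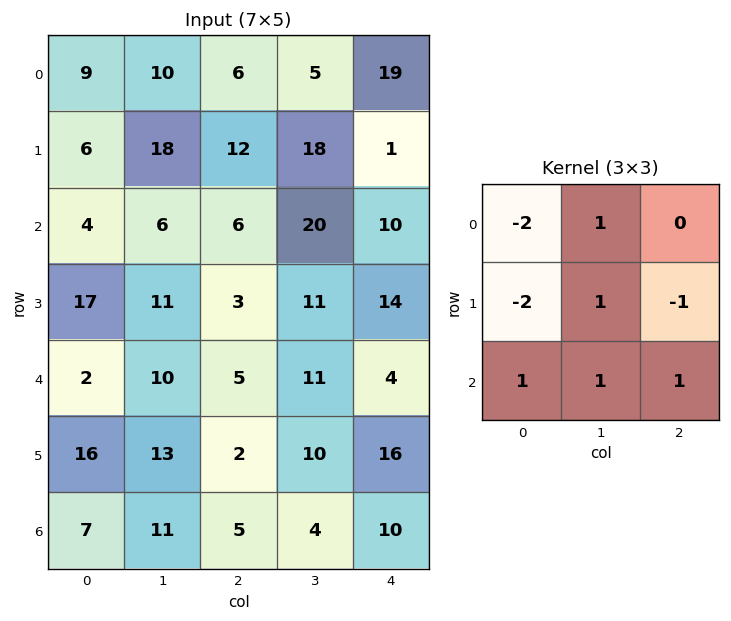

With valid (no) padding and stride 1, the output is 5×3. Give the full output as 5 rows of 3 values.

2 -24 22
29 -25 20
-11 -10 19
9 -20 30
8 -29 10

Output[0,0]: The receptive field on the input at this output position is [9 10 6 / 6 18 12 / 4 6 6]. Elementwise product with the kernel and sum: 9·-2 + 10·1 + 6·-2 + 18·1 + 12·-1 + 4·1 + 6·1 + 6·1.
Output[0,1]: The receptive field on the input at this output position is [10 6 5 / 18 12 18 / 6 6 20]. Elementwise product with the kernel and sum: 10·-2 + 6·1 + 18·-2 + 12·1 + 18·-1 + 6·1 + 6·1 + 20·1.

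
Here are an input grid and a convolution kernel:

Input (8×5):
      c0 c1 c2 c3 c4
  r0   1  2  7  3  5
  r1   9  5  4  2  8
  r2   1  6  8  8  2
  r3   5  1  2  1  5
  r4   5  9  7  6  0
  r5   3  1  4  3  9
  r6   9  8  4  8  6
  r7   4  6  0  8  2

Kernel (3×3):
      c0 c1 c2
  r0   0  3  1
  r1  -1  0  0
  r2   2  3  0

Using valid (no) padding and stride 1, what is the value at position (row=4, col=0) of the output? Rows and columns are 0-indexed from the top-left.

73

The receptive field on the input at this output position is [5 9 7 / 3 1 4 / 9 8 4]. Elementwise product with the kernel and sum: 9·3 + 7·1 + 3·-1 + 9·2 + 8·3.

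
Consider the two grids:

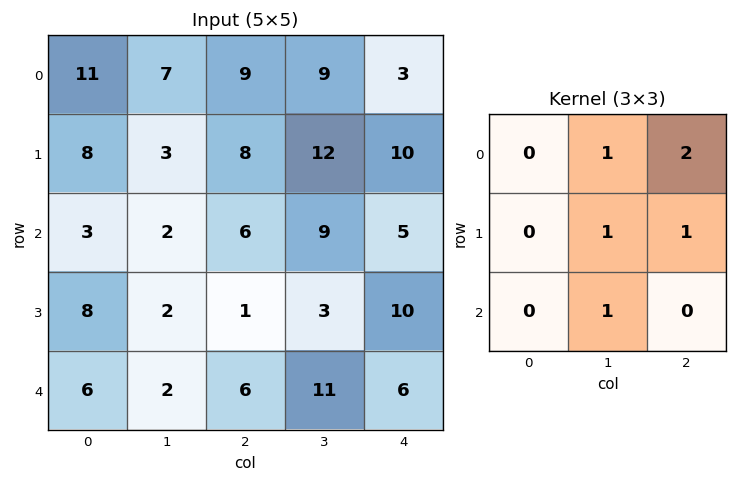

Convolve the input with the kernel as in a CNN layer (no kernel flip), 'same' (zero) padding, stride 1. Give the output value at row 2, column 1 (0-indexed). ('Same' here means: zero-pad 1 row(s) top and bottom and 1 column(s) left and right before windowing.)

29

The receptive field on the zero-padded input at this output position is [8 3 8 / 3 2 6 / 8 2 1]. Elementwise product with the kernel and sum: 3·1 + 8·2 + 2·1 + 6·1 + 2·1.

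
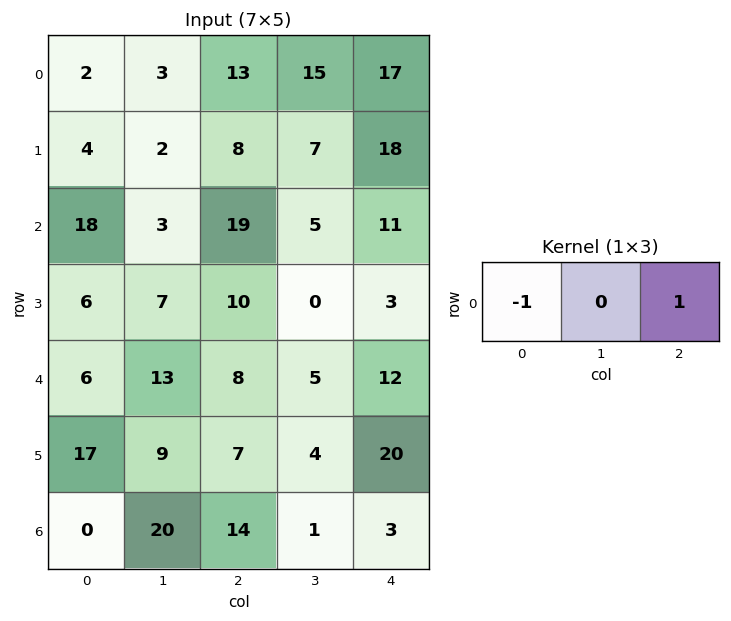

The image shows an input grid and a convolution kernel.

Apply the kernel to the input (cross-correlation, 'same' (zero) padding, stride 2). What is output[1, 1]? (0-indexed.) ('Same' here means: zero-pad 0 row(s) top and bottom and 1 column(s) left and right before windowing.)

2

The receptive field on the zero-padded input at this output position is [3 19 5]. Elementwise product with the kernel and sum: 3·-1 + 5·1.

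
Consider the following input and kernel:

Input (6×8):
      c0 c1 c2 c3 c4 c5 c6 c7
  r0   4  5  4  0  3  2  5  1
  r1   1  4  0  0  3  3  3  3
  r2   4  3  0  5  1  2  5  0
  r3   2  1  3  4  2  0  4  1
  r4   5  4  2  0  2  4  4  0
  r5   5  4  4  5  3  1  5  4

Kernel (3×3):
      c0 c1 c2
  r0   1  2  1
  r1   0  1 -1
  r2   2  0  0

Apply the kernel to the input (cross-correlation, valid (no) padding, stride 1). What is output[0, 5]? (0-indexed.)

17

The receptive field on the input at this output position is [2 5 1 / 3 3 3 / 2 5 0]. Elementwise product with the kernel and sum: 2·1 + 5·2 + 1·1 + 3·1 + 3·-1 + 2·2.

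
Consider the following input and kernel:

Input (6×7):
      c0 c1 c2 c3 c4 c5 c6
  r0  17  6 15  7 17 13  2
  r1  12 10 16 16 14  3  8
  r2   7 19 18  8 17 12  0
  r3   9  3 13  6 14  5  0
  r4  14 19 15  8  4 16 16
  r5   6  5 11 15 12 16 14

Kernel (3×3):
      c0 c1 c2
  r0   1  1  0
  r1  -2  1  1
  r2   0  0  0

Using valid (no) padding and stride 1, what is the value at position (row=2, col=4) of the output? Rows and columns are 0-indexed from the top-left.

6

The receptive field on the input at this output position is [17 12 0 / 14 5 0 / 4 16 16]. Elementwise product with the kernel and sum: 17·1 + 12·1 + 14·-2 + 5·1 + 0·1.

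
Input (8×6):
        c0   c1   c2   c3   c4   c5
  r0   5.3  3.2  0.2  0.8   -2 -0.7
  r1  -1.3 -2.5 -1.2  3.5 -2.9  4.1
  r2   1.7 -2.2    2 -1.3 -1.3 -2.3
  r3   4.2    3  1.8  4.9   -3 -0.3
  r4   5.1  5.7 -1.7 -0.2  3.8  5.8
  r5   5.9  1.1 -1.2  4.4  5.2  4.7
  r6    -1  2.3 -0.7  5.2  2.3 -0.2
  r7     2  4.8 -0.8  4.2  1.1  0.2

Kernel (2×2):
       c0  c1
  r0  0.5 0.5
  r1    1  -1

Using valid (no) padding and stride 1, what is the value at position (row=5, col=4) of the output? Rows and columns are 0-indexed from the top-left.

7.45

The receptive field on the input at this output position is [5.2 4.7 / 2.3 -0.2]. Elementwise product with the kernel and sum: 5.2·0.5 + 4.7·0.5 + 2.3·1 + -0.2·-1.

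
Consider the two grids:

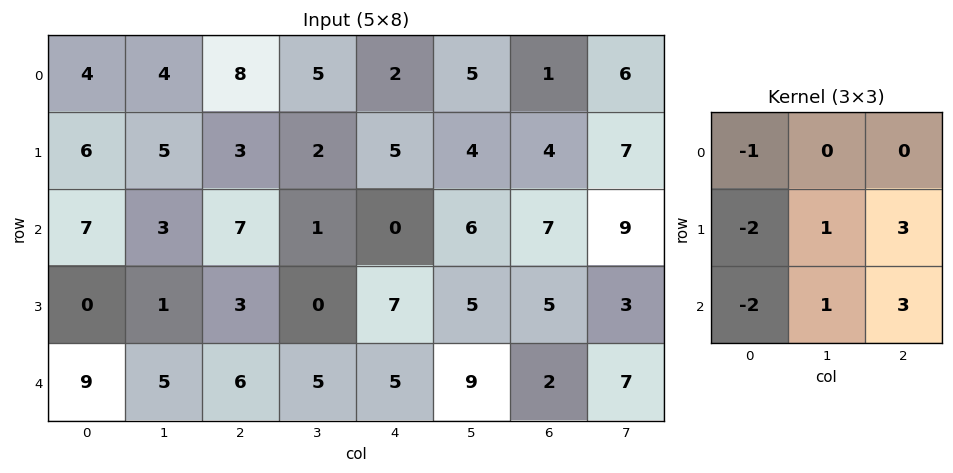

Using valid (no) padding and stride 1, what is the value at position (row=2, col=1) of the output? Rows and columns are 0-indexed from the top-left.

The receptive field on the input at this output position is [3 7 1 / 1 3 0 / 5 6 5]. Elementwise product with the kernel and sum: 3·-1 + 1·-2 + 3·1 + 0·3 + 5·-2 + 6·1 + 5·3.

9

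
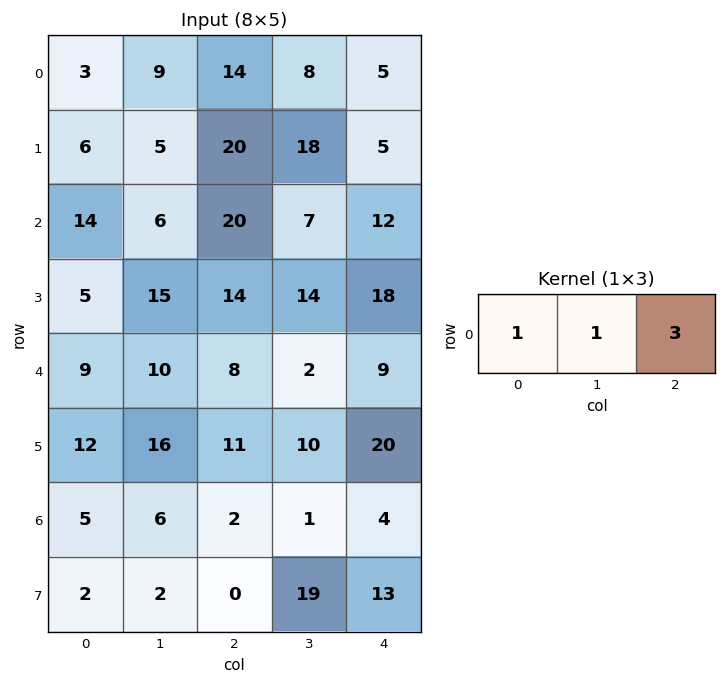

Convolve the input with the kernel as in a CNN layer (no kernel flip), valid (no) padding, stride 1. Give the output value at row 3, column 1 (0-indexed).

The receptive field on the input at this output position is [15 14 14]. Elementwise product with the kernel and sum: 15·1 + 14·1 + 14·3.

71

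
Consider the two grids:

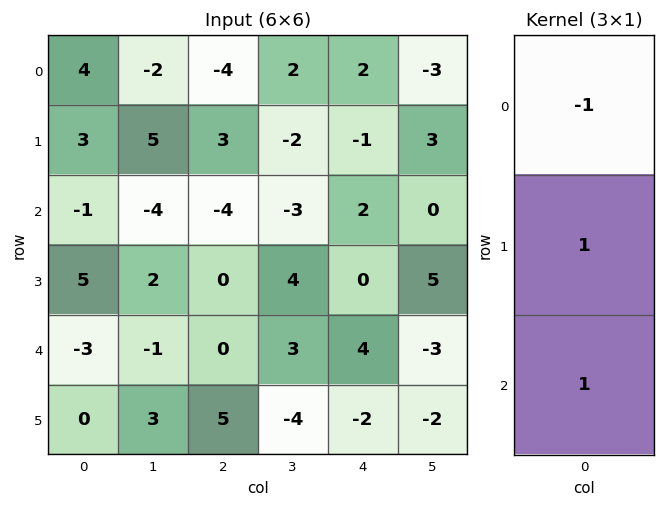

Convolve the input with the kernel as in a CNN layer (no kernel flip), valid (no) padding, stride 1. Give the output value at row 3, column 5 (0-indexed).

-10

The receptive field on the input at this output position is [5 / -3 / -2]. Elementwise product with the kernel and sum: 5·-1 + -3·1 + -2·1.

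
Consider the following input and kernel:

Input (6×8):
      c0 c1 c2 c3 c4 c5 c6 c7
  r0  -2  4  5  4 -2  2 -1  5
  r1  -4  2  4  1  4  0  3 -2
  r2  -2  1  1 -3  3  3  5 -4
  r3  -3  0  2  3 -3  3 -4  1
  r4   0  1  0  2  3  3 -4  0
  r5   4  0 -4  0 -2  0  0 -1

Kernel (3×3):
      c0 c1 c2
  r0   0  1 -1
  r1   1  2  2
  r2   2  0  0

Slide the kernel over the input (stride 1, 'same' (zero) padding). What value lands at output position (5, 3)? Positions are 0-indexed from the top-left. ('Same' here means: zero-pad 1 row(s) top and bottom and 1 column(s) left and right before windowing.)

-9

The receptive field on the zero-padded input at this output position is [0 2 3 / -4 0 -2 / 0 0 0]. Elementwise product with the kernel and sum: 2·1 + 3·-1 + -4·1 + 0·2 + -2·2 + 0·2.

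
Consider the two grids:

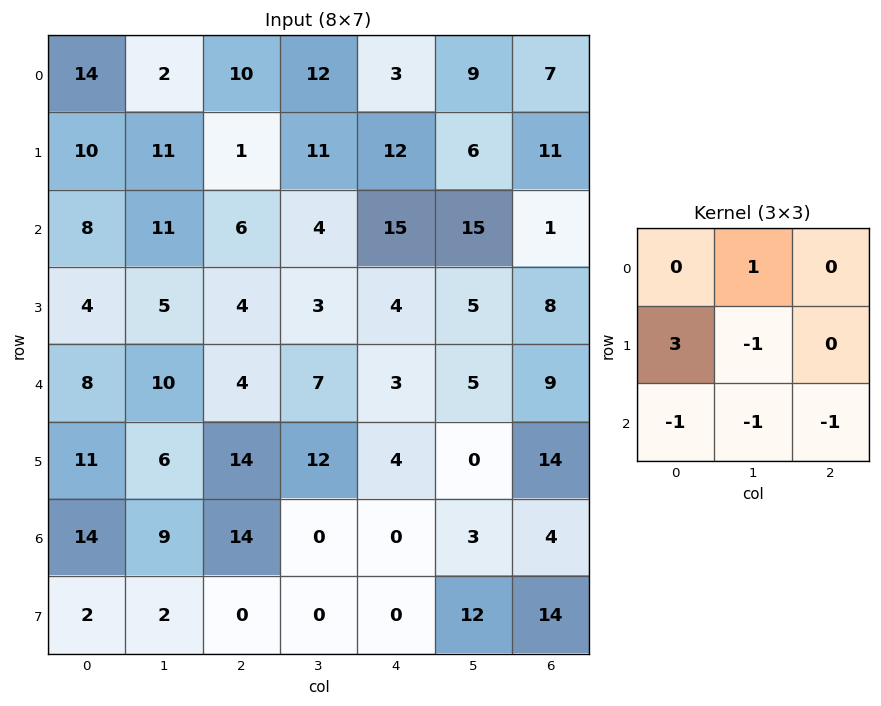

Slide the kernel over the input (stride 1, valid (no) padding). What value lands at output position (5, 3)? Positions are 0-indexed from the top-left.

-8

The receptive field on the input at this output position is [12 4 0 / 0 0 3 / 0 0 12]. Elementwise product with the kernel and sum: 4·1 + 0·3 + 0·-1 + 0·-1 + 0·-1 + 12·-1.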